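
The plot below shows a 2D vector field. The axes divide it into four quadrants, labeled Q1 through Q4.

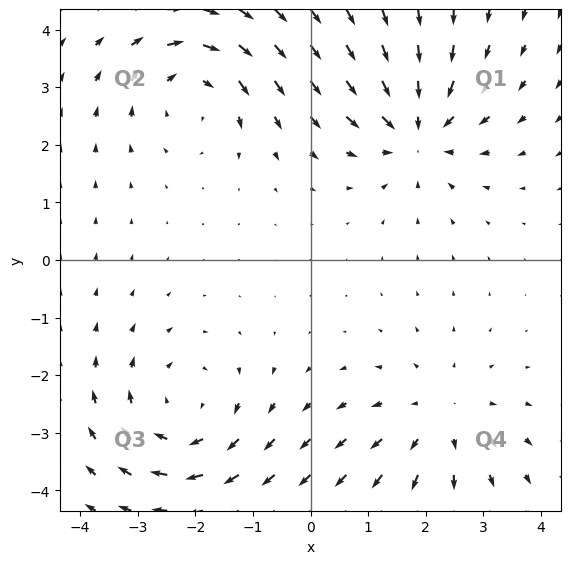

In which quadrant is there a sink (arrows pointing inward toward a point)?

Q1

The sink sits at approximately (1.8, 2.3), which lies in quadrant Q1. The divergence there is about -5, negative as expected for a sink.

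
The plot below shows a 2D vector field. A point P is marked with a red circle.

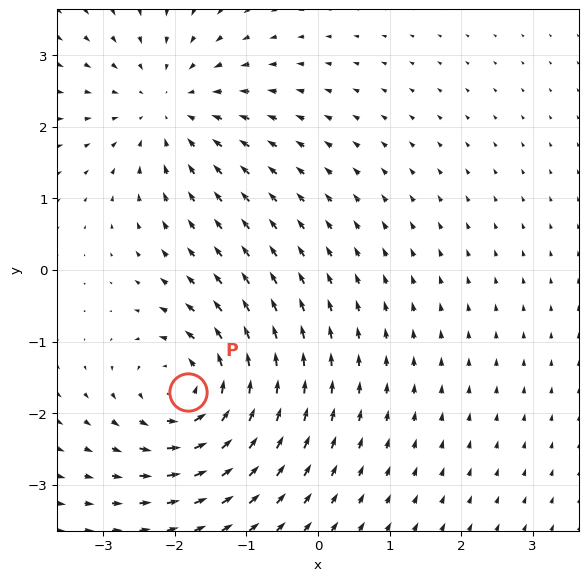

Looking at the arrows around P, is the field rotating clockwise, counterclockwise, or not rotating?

Near P at (-1.8, -1.7) the arrows circulate counterclockwise. The curl (z-component) there is about +4; positive curl means counterclockwise rotation.

counterclockwise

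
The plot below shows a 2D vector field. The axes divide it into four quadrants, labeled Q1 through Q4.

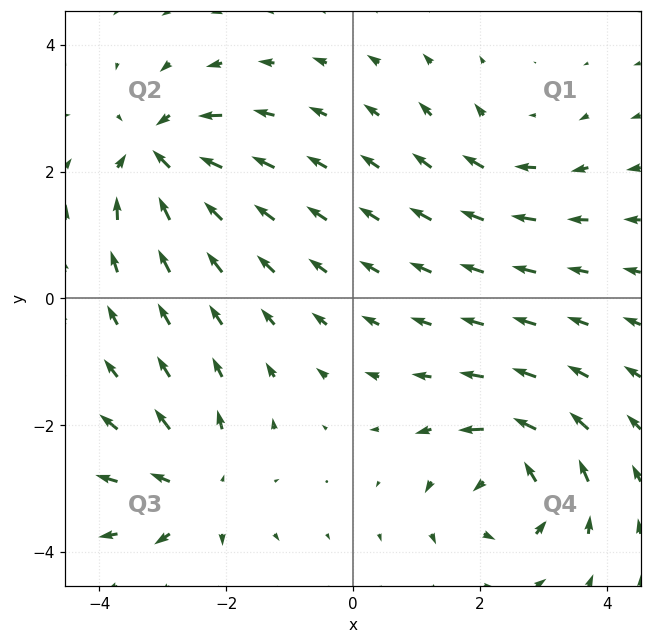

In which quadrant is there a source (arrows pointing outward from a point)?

The source sits at approximately (-2.5, -3.0), which lies in quadrant Q3. The divergence there is about +4, positive as expected for a source.

Q3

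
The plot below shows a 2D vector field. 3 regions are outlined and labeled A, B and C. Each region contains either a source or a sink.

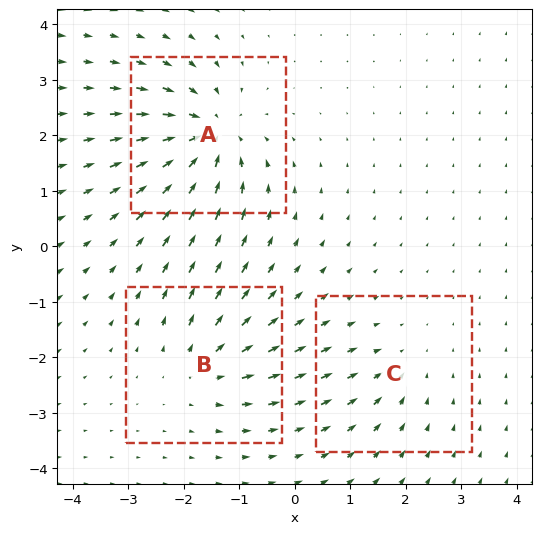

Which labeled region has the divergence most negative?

A

Divergence at each region's feature centre — A: about -6, B: about +3, C: about -2. Region A is most negative.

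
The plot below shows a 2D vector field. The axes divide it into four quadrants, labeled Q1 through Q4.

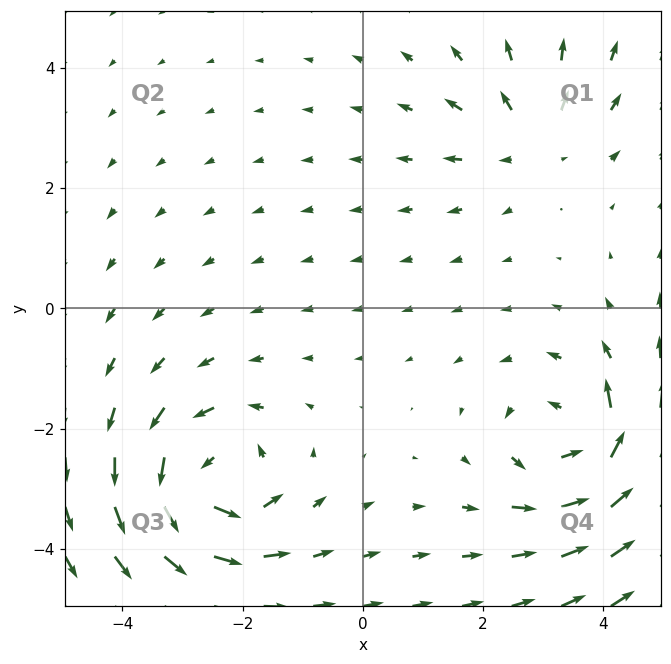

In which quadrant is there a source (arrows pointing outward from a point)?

Q1

The source sits at approximately (2.8, 2.8), which lies in quadrant Q1. The divergence there is about +3, positive as expected for a source.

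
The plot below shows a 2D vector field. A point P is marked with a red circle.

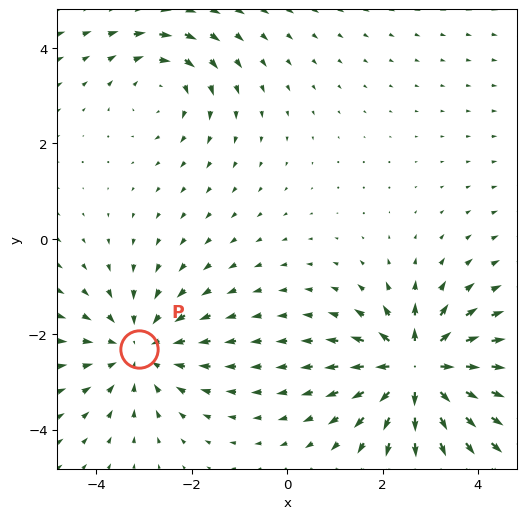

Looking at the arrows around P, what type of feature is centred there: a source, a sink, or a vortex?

sink

At P (-3.1, -2.3) the arrows converge inward. Divergence about -3, curl ≈0 — negative divergence with near-zero curl is a sink.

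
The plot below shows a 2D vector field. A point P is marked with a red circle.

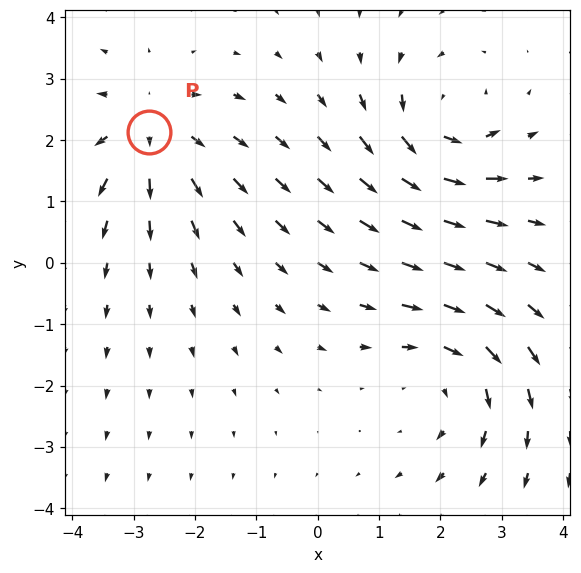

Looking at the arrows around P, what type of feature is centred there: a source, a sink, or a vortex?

source

At P (-2.7, 2.1) the arrows spread outward. Divergence about +3, curl ≈0 — positive divergence with near-zero curl is a source.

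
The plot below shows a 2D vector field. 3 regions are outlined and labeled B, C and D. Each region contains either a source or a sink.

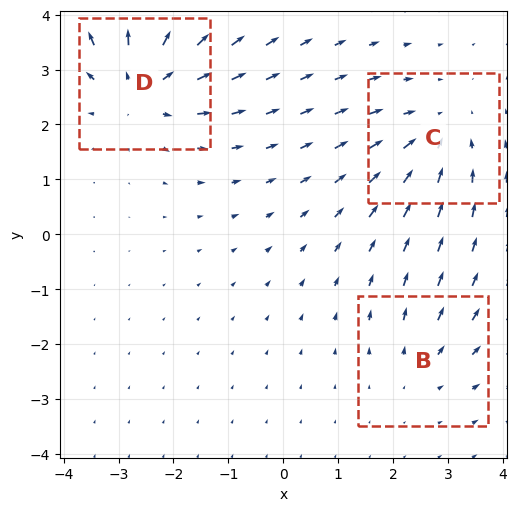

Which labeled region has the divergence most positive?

Divergence at each region's feature centre — B: about +2, C: about -3, D: about +4. Region D is most positive.

D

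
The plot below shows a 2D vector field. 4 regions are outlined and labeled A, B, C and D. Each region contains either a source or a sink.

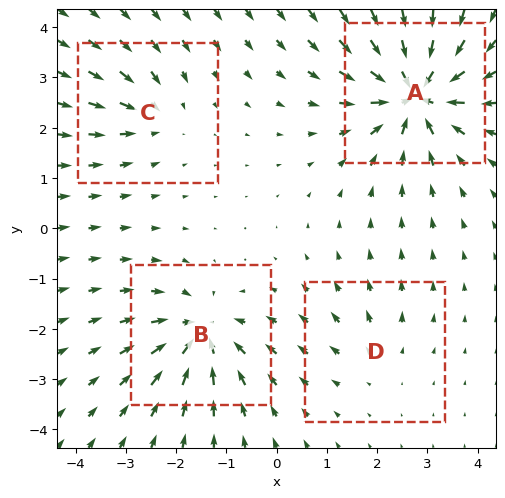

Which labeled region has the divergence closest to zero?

Divergence at each region's feature centre — A: about -9, B: about -6, C: about -4, D: about +3. Region D is closest to zero.

D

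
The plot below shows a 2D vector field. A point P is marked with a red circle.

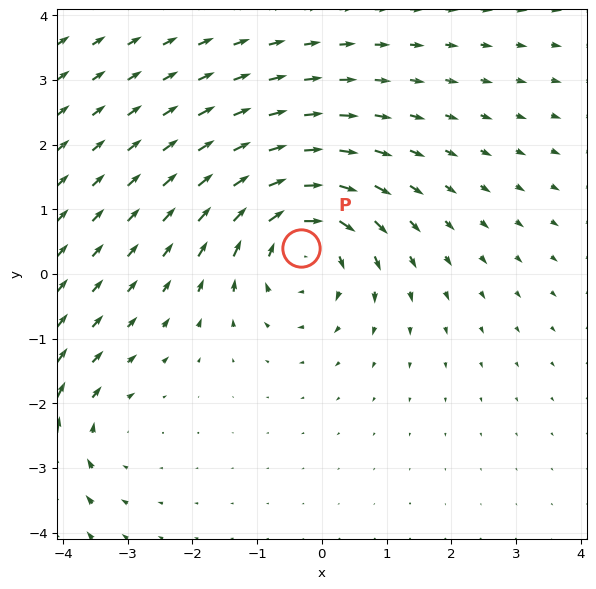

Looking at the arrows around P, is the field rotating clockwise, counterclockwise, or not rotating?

clockwise

Near P at (-0.3, 0.4) the arrows circulate clockwise. The curl (z-component) there is about -5; negative curl means clockwise rotation.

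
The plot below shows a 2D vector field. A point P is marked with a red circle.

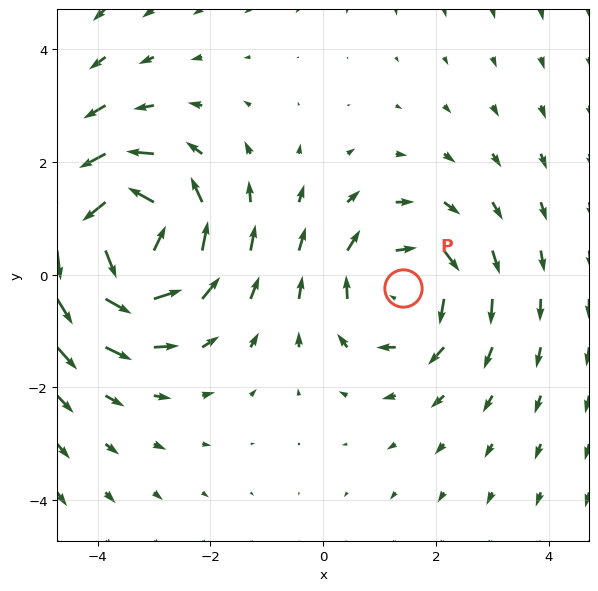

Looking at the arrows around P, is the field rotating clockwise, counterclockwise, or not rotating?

clockwise

Near P at (1.4, -0.2) the arrows circulate clockwise. The curl (z-component) there is about -3; negative curl means clockwise rotation.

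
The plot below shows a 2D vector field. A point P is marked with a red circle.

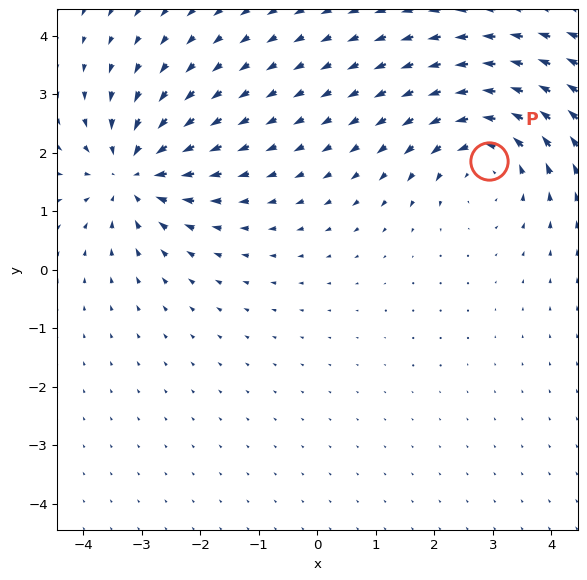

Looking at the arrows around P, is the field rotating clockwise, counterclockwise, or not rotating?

counterclockwise

Near P at (2.9, 1.9) the arrows circulate counterclockwise. The curl (z-component) there is about +3; positive curl means counterclockwise rotation.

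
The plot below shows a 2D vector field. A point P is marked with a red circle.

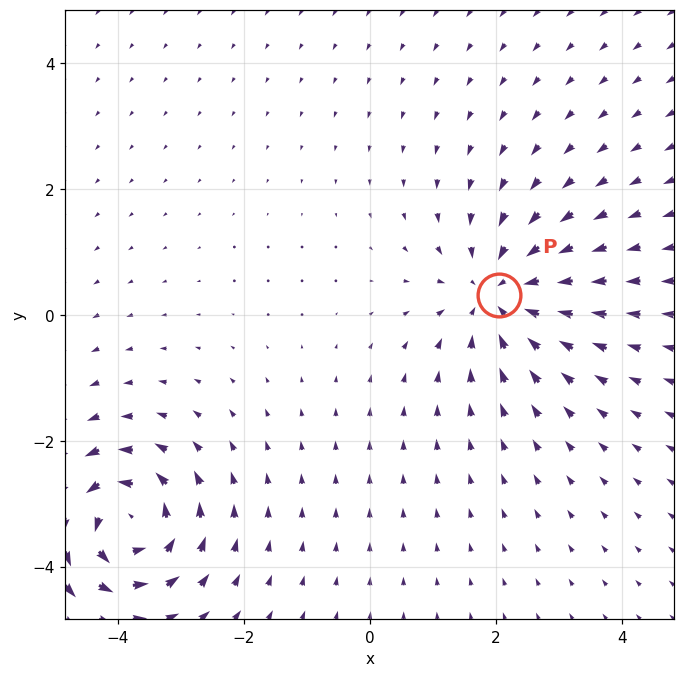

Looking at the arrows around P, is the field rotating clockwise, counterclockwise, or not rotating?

Near P at (2.1, 0.3) the arrows show no circulation. The curl there is ≈0.

not rotating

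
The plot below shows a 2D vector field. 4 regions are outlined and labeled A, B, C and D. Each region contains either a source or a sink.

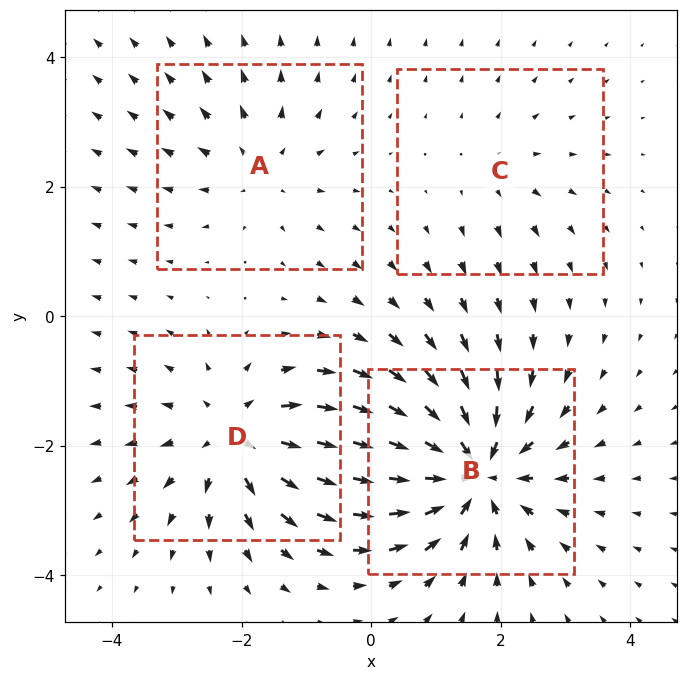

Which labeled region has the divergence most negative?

Divergence at each region's feature centre — A: about +3, B: about -7, C: about +2, D: about +5. Region B is most negative.

B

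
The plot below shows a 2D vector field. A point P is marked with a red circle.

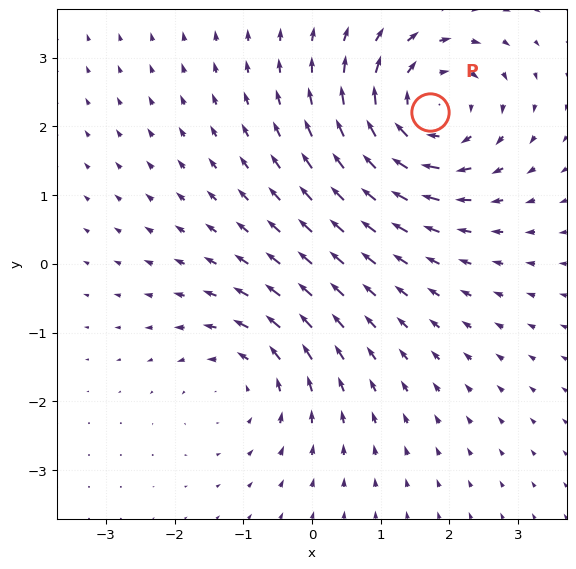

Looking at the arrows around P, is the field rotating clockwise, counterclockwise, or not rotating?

Near P at (1.7, 2.2) the arrows circulate clockwise. The curl (z-component) there is about -5; negative curl means clockwise rotation.

clockwise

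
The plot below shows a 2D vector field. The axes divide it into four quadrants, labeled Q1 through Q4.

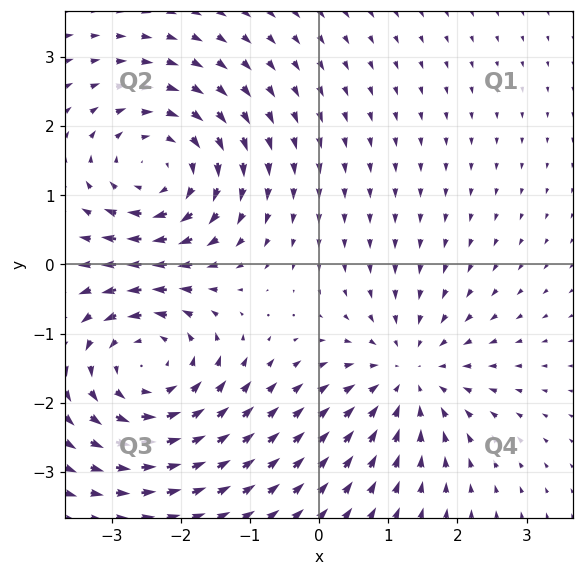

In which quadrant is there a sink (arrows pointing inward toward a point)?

Q4

The sink sits at approximately (1.3, -1.6), which lies in quadrant Q4. The divergence there is about -3, negative as expected for a sink.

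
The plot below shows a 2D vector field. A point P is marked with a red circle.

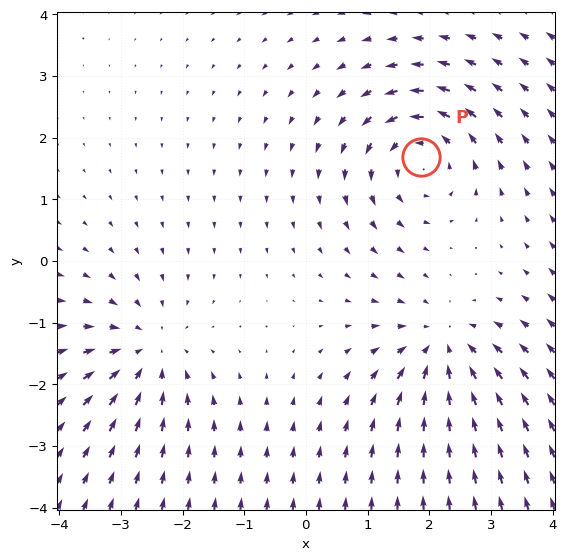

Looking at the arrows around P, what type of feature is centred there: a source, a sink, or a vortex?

At P (1.9, 1.7) the arrows circulate counterclockwise. Divergence ≈0, curl about +5 — near-zero divergence with nonzero curl is a vortex.

vortex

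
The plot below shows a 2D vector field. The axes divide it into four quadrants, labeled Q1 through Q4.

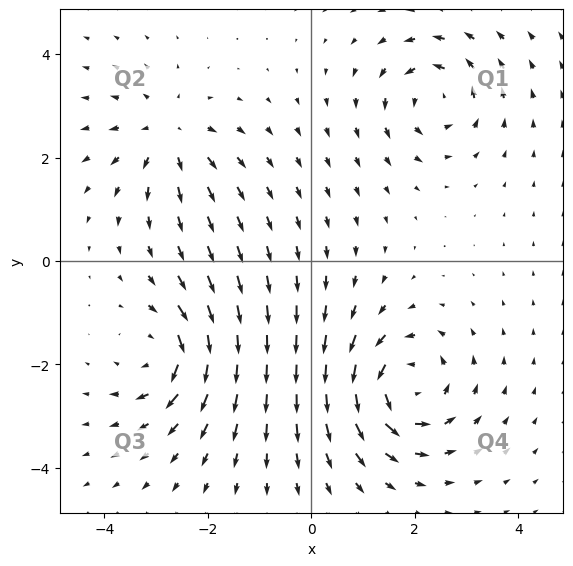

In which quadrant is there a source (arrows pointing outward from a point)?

The source sits at approximately (-2.8, 2.4), which lies in quadrant Q2. The divergence there is about +4, positive as expected for a source.

Q2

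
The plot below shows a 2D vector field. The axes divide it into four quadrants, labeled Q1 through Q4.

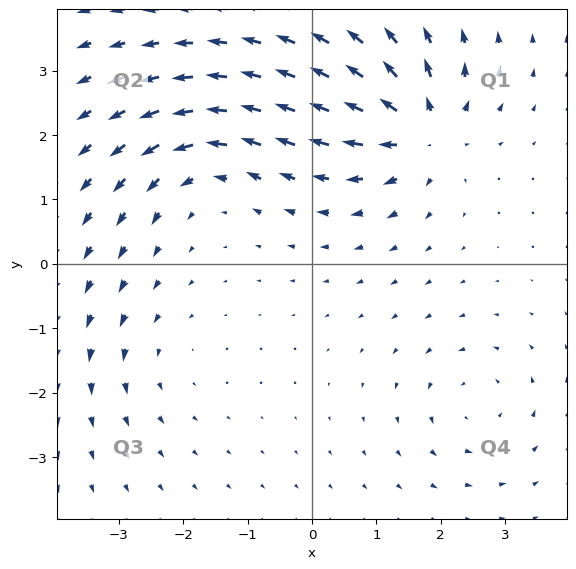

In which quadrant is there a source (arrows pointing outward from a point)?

The source sits at approximately (1.7, 2.1), which lies in quadrant Q1. The divergence there is about +7, positive as expected for a source.

Q1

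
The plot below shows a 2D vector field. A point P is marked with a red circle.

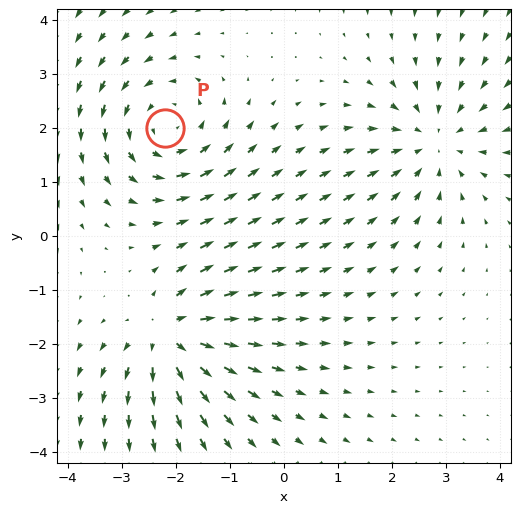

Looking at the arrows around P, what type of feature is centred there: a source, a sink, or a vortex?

vortex

At P (-2.2, 2.0) the arrows circulate counterclockwise. Divergence ≈0, curl about +4 — near-zero divergence with nonzero curl is a vortex.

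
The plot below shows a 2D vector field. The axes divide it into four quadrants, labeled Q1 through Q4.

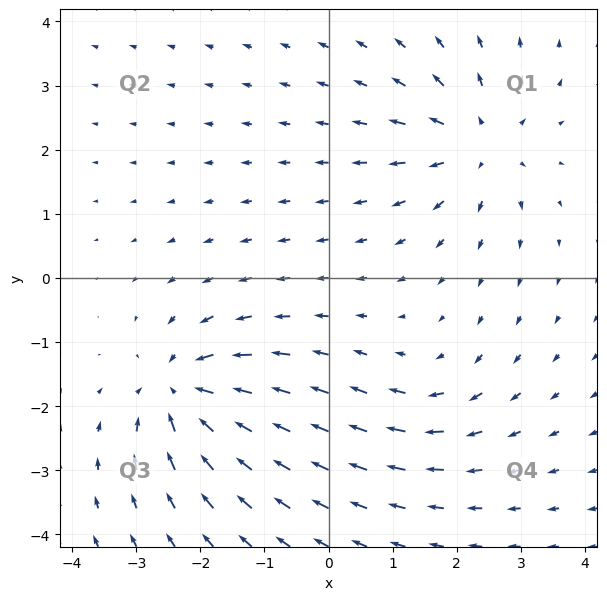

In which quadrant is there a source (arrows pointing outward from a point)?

Q1

The source sits at approximately (2.3, 2.1), which lies in quadrant Q1. The divergence there is about +5, positive as expected for a source.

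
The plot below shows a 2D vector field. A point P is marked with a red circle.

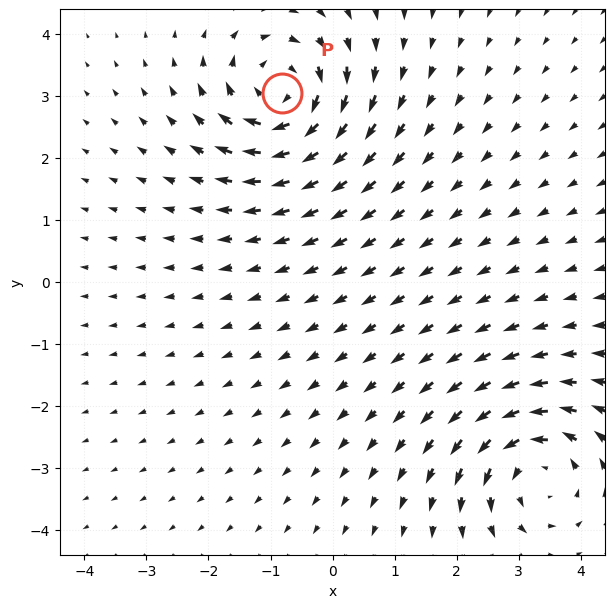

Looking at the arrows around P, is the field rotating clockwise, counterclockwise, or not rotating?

clockwise

Near P at (-0.8, 3.0) the arrows circulate clockwise. The curl (z-component) there is about -6; negative curl means clockwise rotation.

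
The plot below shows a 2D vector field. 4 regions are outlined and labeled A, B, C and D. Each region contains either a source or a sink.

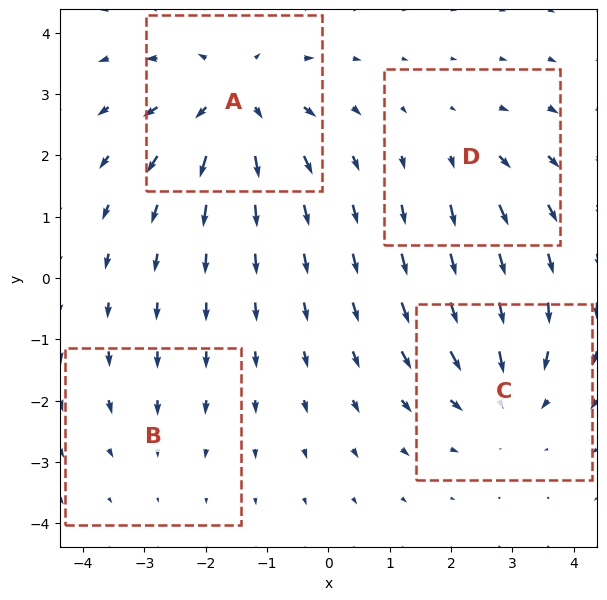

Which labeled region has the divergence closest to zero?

B

Divergence at each region's feature centre — A: about +6, B: about -2, C: about -4, D: about +3. Region B is closest to zero.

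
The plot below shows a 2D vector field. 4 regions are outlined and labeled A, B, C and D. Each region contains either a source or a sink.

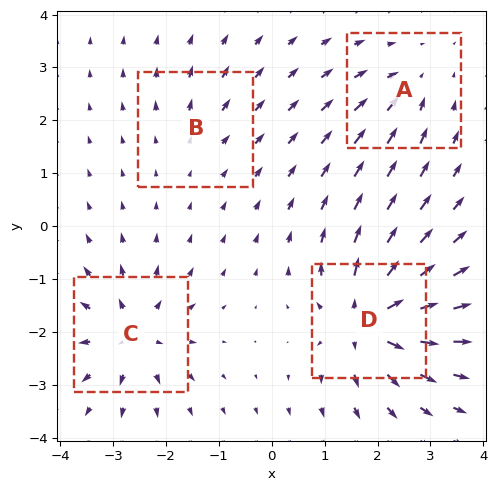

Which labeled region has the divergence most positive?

Divergence at each region's feature centre — A: about -4, B: about +2, C: about +6, D: about +9. Region D is most positive.

D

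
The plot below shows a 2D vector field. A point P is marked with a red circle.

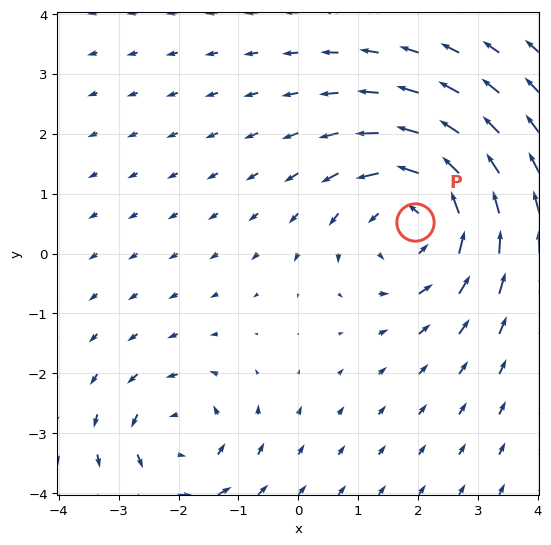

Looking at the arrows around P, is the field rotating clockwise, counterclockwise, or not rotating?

counterclockwise

Near P at (2.0, 0.5) the arrows circulate counterclockwise. The curl (z-component) there is about +4; positive curl means counterclockwise rotation.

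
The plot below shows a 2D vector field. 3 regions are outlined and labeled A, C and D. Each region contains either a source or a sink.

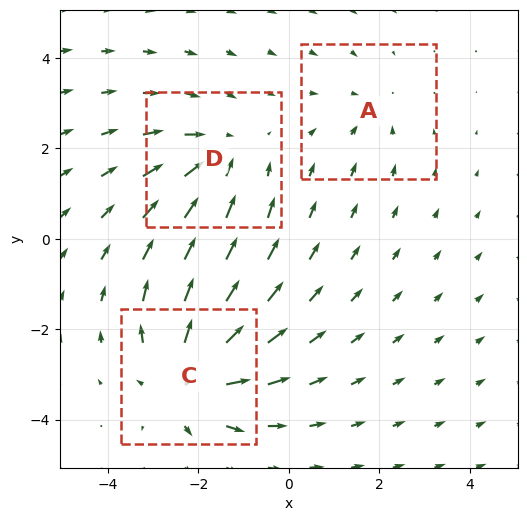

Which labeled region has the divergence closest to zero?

Divergence at each region's feature centre — A: about -2, C: about +4, D: about -3. Region A is closest to zero.

A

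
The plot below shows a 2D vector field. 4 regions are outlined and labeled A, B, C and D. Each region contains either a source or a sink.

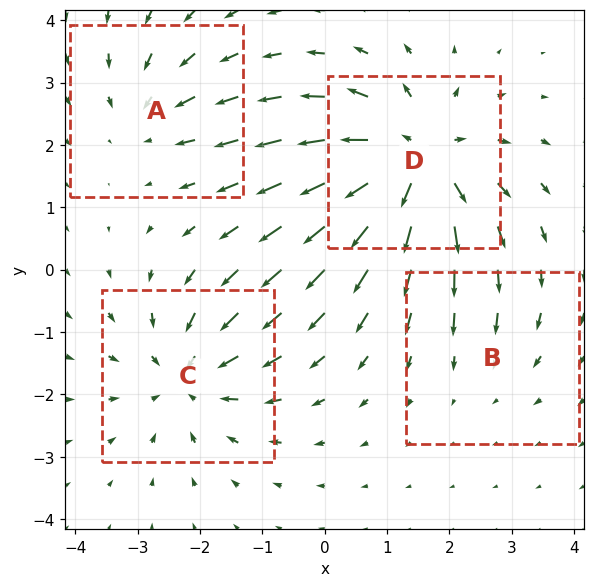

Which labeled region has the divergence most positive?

D

Divergence at each region's feature centre — A: about -3, B: about -2, C: about -5, D: about +7. Region D is most positive.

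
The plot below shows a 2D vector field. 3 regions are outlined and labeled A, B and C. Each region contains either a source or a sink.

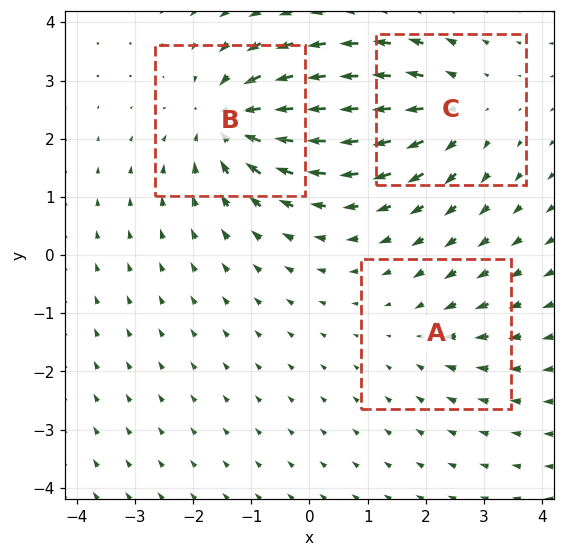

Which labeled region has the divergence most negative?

Divergence at each region's feature centre — A: about -2, B: about -5, C: about +4. Region B is most negative.

B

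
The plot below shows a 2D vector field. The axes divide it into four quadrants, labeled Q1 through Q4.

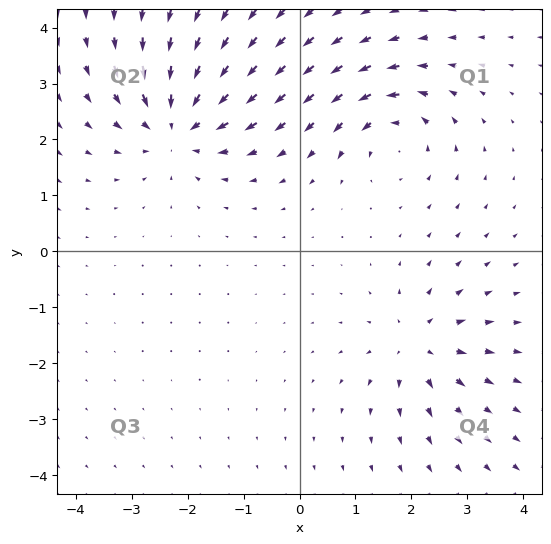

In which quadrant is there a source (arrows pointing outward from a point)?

The source sits at approximately (2.1, -1.7), which lies in quadrant Q4. The divergence there is about +4, positive as expected for a source.

Q4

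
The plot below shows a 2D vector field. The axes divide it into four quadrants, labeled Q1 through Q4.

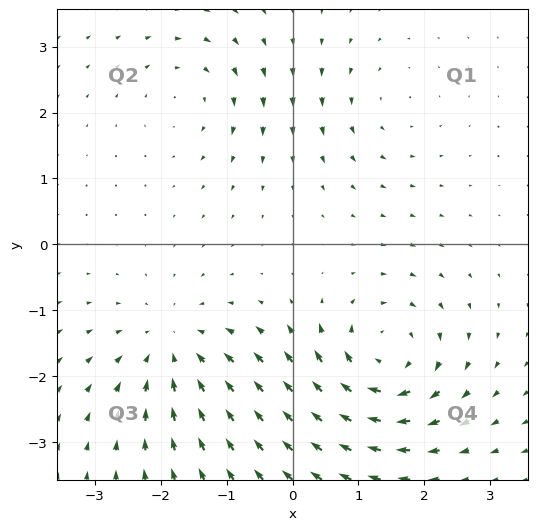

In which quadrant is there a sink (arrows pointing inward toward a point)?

Q3

The sink sits at approximately (-1.8, -1.6), which lies in quadrant Q3. The divergence there is about -4, negative as expected for a sink.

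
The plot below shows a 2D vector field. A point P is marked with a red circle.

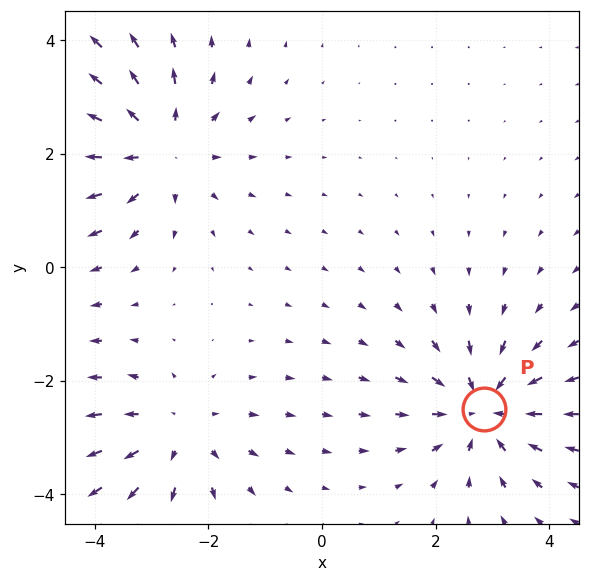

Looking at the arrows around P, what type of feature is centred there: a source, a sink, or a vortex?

sink

At P (2.8, -2.5) the arrows converge inward. Divergence about -5, curl ≈0 — negative divergence with near-zero curl is a sink.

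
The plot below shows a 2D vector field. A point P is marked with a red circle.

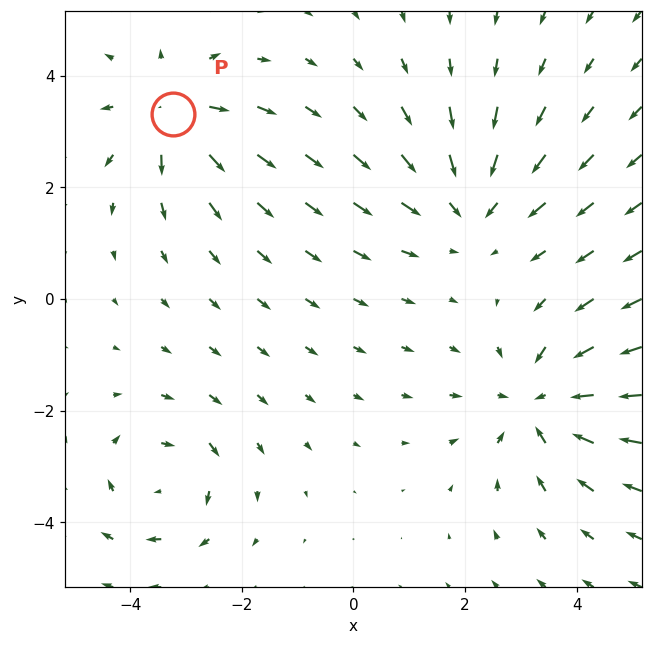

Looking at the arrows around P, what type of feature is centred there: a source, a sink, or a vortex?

source

At P (-3.2, 3.3) the arrows spread outward. Divergence about +5, curl ≈0 — positive divergence with near-zero curl is a source.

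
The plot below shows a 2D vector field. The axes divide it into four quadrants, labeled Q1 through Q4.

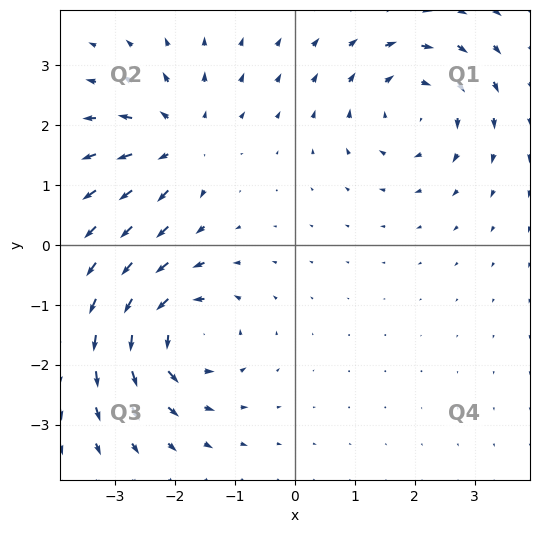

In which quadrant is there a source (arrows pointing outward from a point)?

The source sits at approximately (-1.9, 1.7), which lies in quadrant Q2. The divergence there is about +5, positive as expected for a source.

Q2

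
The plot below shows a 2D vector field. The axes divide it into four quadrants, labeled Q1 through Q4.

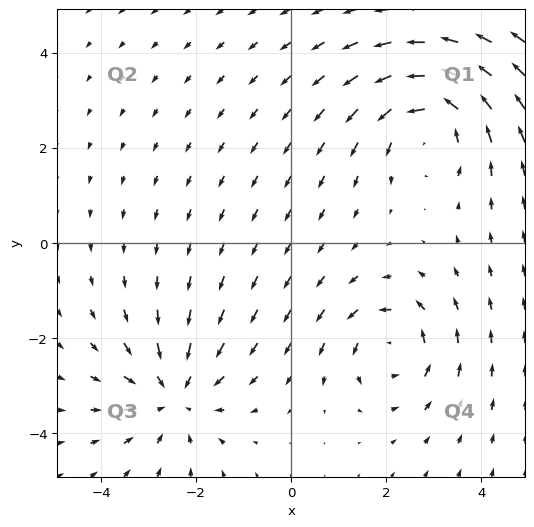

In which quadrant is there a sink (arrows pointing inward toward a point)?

The sink sits at approximately (-2.5, -3.2), which lies in quadrant Q3. The divergence there is about -3, negative as expected for a sink.

Q3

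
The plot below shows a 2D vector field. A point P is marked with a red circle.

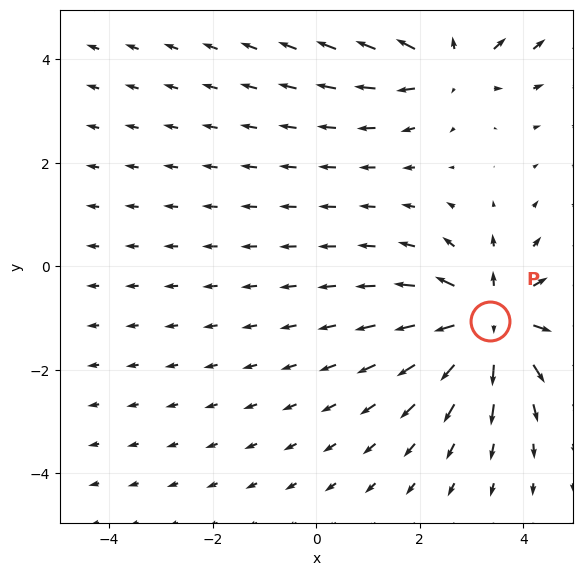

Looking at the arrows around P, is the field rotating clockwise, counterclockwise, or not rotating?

Near P at (3.4, -1.1) the arrows show no circulation. The curl there is ≈0.

not rotating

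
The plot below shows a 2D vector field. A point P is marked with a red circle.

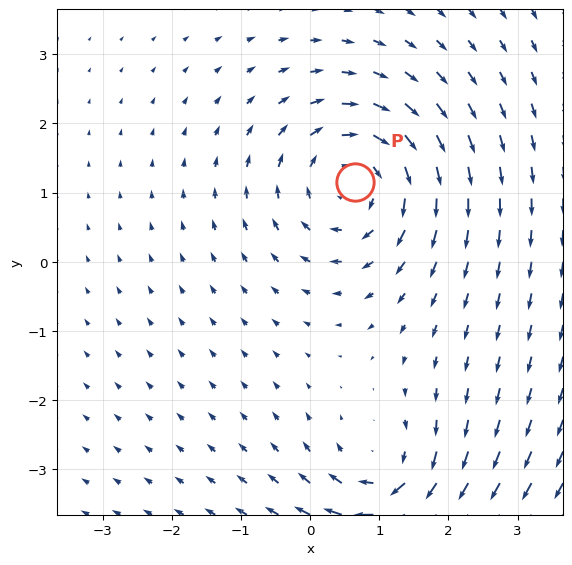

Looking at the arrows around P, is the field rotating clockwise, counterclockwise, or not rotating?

Near P at (0.6, 1.2) the arrows circulate clockwise. The curl (z-component) there is about -5; negative curl means clockwise rotation.

clockwise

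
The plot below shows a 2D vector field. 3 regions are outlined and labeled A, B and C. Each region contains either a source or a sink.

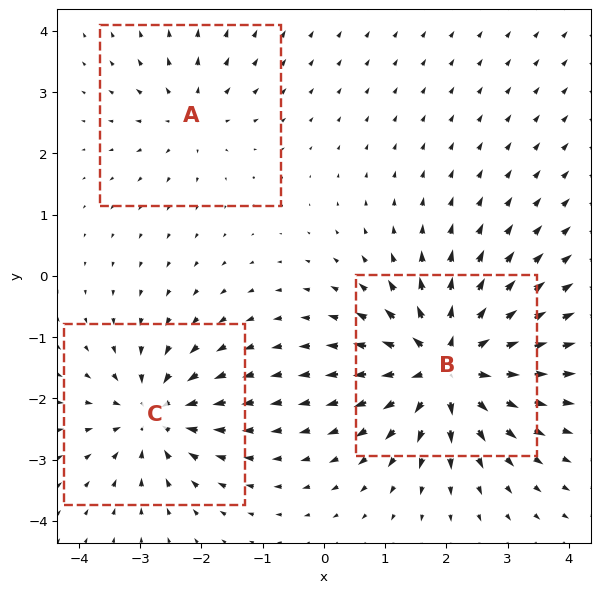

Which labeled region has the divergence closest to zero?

Divergence at each region's feature centre — A: about +3, B: about +6, C: about -4. Region A is closest to zero.

A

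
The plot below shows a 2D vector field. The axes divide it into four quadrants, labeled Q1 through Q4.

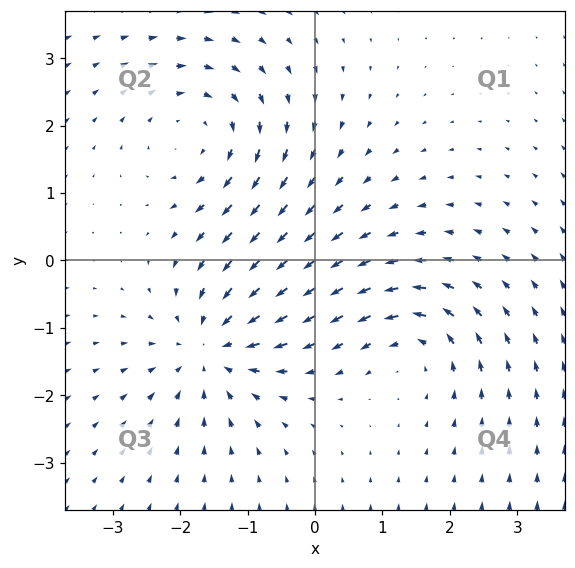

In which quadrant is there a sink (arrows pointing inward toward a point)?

The sink sits at approximately (-1.5, -1.3), which lies in quadrant Q3. The divergence there is about -4, negative as expected for a sink.

Q3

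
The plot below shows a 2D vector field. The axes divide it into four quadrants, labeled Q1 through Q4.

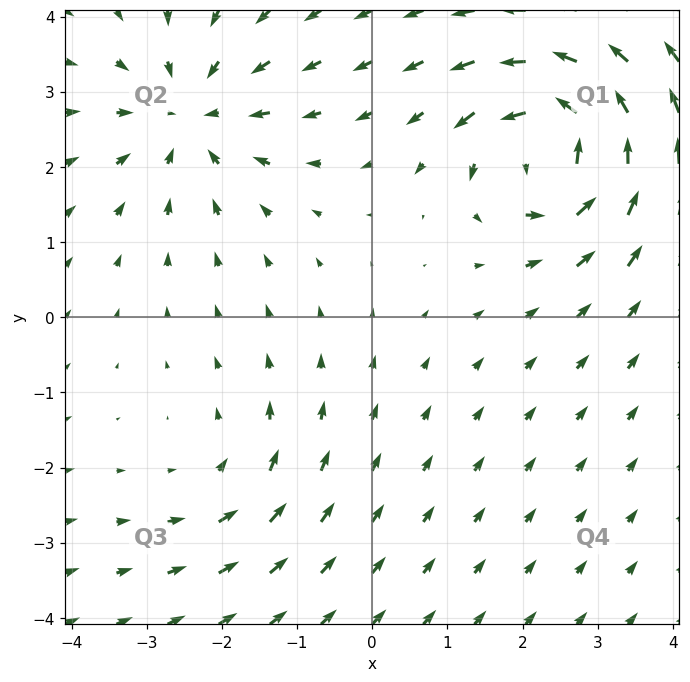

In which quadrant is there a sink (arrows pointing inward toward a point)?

Q2

The sink sits at approximately (-2.4, 2.7), which lies in quadrant Q2. The divergence there is about -4, negative as expected for a sink.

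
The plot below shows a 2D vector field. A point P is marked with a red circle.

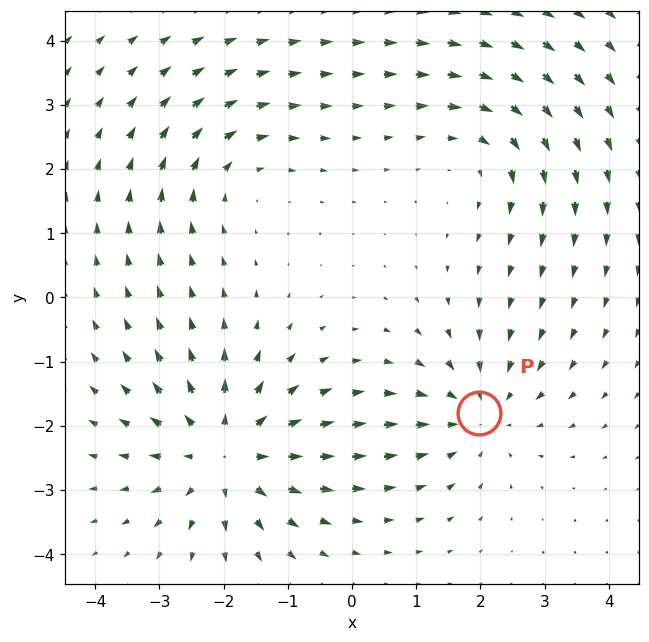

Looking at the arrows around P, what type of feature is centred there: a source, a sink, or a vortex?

sink

At P (2.0, -1.8) the arrows converge inward. Divergence about -3, curl ≈0 — negative divergence with near-zero curl is a sink.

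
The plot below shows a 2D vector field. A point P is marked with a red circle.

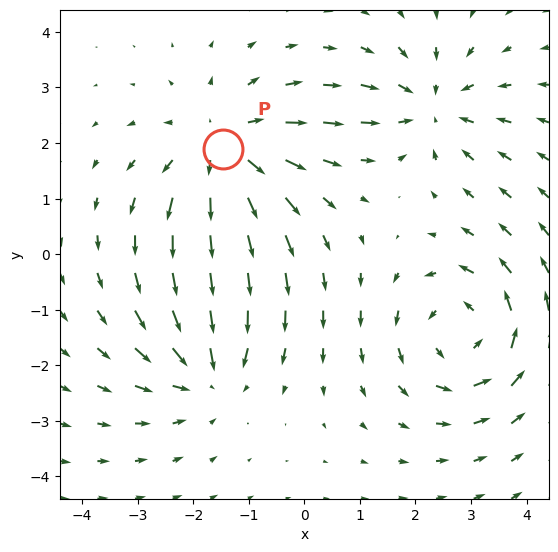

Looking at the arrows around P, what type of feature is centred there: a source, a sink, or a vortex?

source

At P (-1.5, 1.9) the arrows spread outward. Divergence about +4, curl ≈0 — positive divergence with near-zero curl is a source.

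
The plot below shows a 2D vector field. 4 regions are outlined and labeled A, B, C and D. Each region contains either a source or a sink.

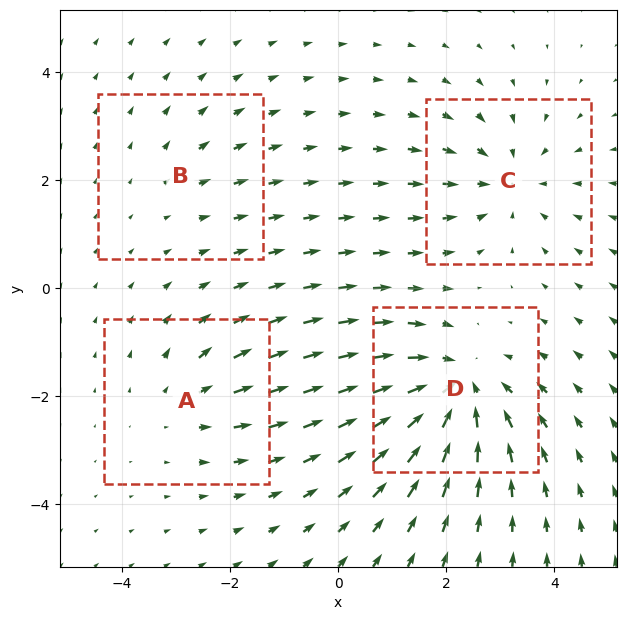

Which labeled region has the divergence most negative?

Divergence at each region's feature centre — A: about +3, B: about +2, C: about -4, D: about -6. Region D is most negative.

D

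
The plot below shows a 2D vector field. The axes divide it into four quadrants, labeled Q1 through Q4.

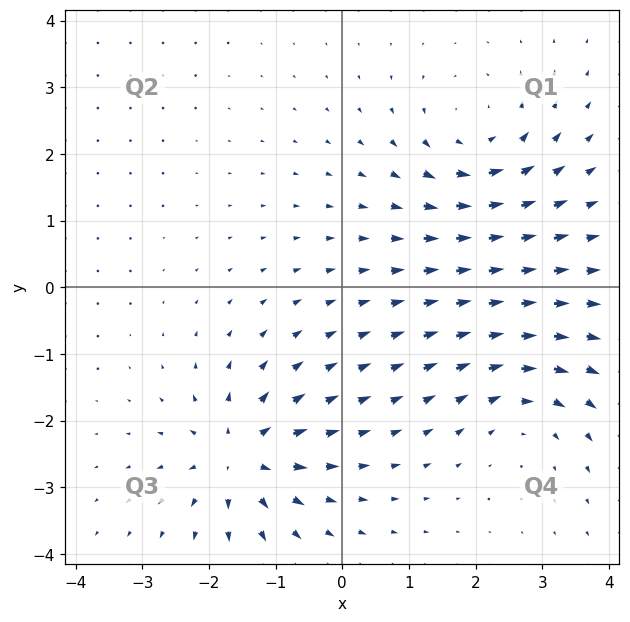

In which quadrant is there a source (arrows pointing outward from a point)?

The source sits at approximately (-1.5, -2.5), which lies in quadrant Q3. The divergence there is about +5, positive as expected for a source.

Q3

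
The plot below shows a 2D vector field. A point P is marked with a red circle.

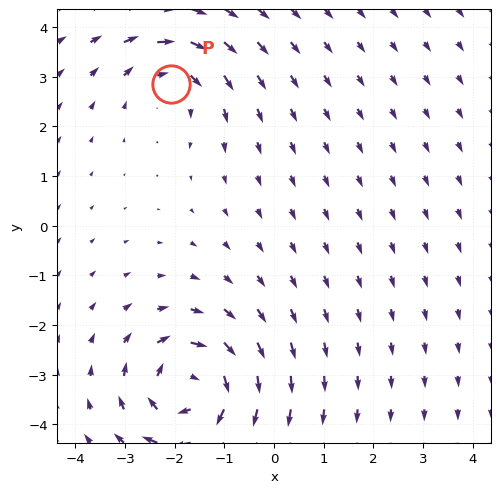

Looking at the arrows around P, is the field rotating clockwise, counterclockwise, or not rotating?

Near P at (-2.1, 2.9) the arrows circulate clockwise. The curl (z-component) there is about -3; negative curl means clockwise rotation.

clockwise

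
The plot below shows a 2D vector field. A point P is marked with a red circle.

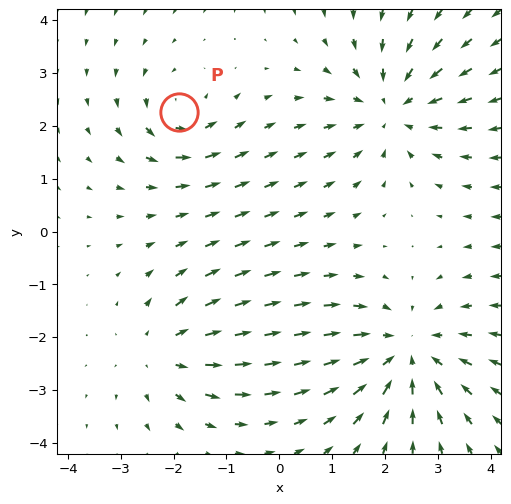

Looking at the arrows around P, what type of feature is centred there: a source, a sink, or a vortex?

At P (-1.9, 2.3) the arrows circulate counterclockwise. Divergence ≈0, curl about +4 — near-zero divergence with nonzero curl is a vortex.

vortex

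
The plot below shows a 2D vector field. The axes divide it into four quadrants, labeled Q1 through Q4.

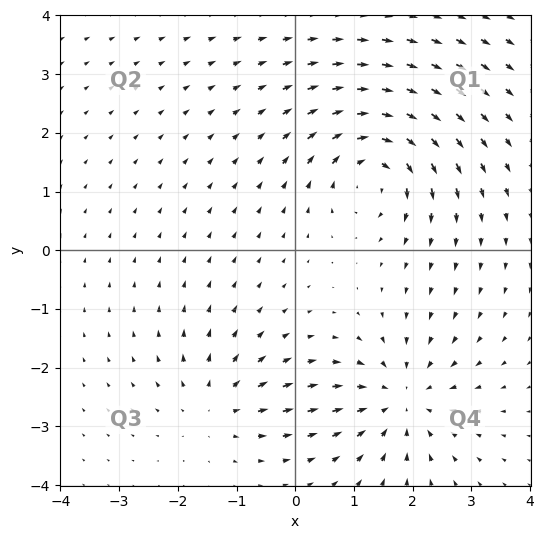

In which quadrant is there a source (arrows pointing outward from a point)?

The source sits at approximately (-1.4, -2.6), which lies in quadrant Q3. The divergence there is about +3, positive as expected for a source.

Q3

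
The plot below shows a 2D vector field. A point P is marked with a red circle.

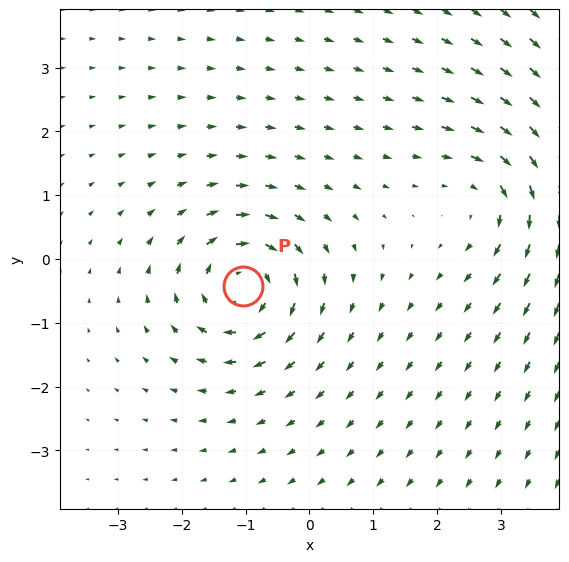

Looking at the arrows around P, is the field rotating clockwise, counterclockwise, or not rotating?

clockwise

Near P at (-1.0, -0.4) the arrows circulate clockwise. The curl (z-component) there is about -6; negative curl means clockwise rotation.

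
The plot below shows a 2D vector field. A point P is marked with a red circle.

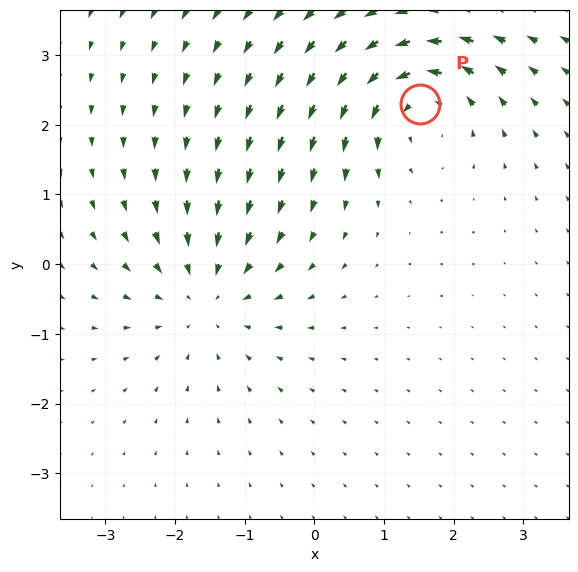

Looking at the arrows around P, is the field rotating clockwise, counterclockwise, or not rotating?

Near P at (1.5, 2.3) the arrows circulate counterclockwise. The curl (z-component) there is about +5; positive curl means counterclockwise rotation.

counterclockwise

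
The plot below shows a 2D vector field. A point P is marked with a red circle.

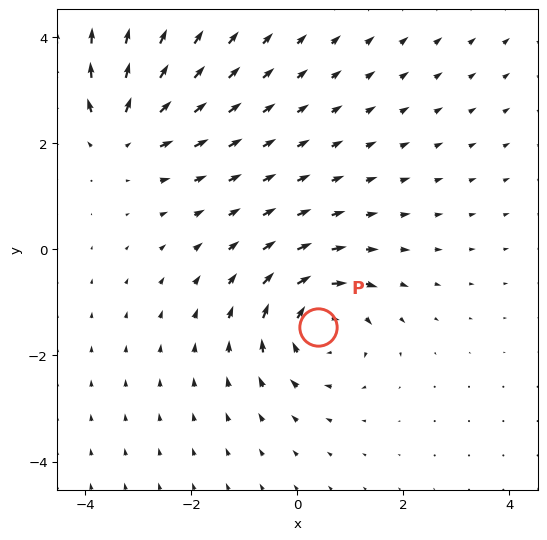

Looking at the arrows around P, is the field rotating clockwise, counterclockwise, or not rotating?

Near P at (0.4, -1.5) the arrows circulate clockwise. The curl (z-component) there is about -3; negative curl means clockwise rotation.

clockwise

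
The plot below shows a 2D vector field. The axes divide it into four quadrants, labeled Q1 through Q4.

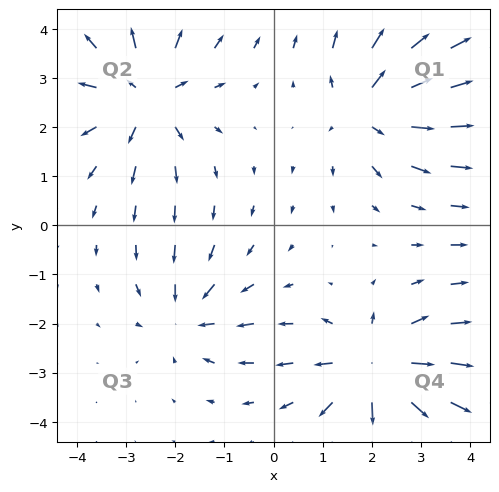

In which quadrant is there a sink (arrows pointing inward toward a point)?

Q3

The sink sits at approximately (-1.8, -1.8), which lies in quadrant Q3. The divergence there is about -4, negative as expected for a sink.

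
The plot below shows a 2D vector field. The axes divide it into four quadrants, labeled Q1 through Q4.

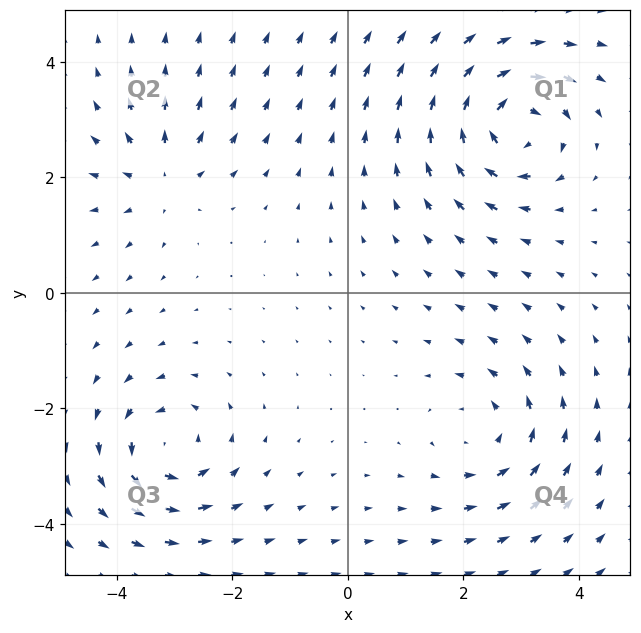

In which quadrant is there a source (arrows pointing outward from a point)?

The source sits at approximately (-3.2, 2.0), which lies in quadrant Q2. The divergence there is about +3, positive as expected for a source.

Q2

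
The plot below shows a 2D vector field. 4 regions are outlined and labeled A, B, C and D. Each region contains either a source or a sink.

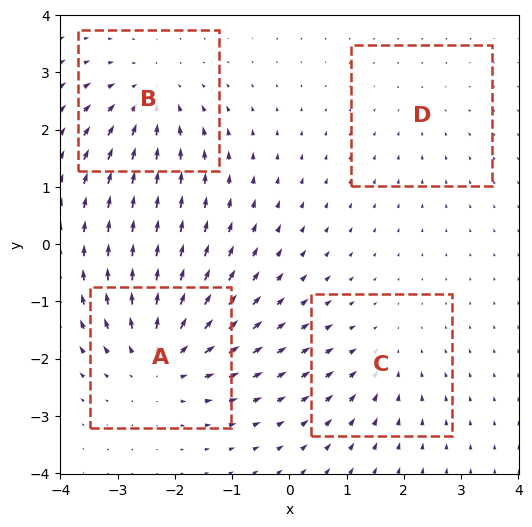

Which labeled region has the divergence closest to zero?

Divergence at each region's feature centre — A: about +6, B: about -5, C: about -3, D: about -2. Region D is closest to zero.

D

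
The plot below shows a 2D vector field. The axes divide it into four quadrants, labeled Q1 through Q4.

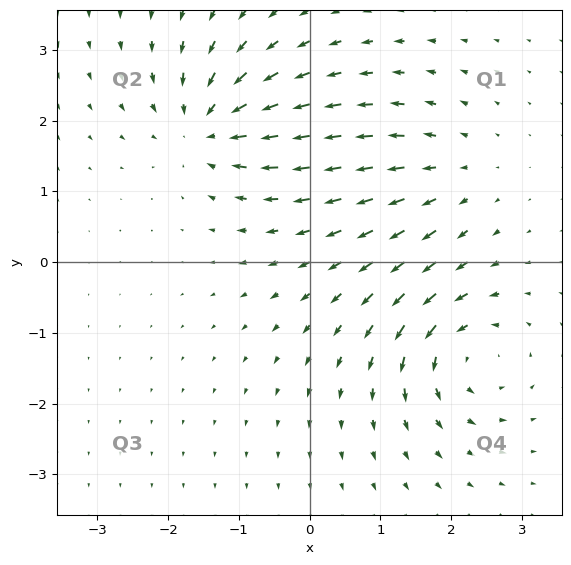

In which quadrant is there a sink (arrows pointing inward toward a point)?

Q2

The sink sits at approximately (-1.4, 1.9), which lies in quadrant Q2. The divergence there is about -6, negative as expected for a sink.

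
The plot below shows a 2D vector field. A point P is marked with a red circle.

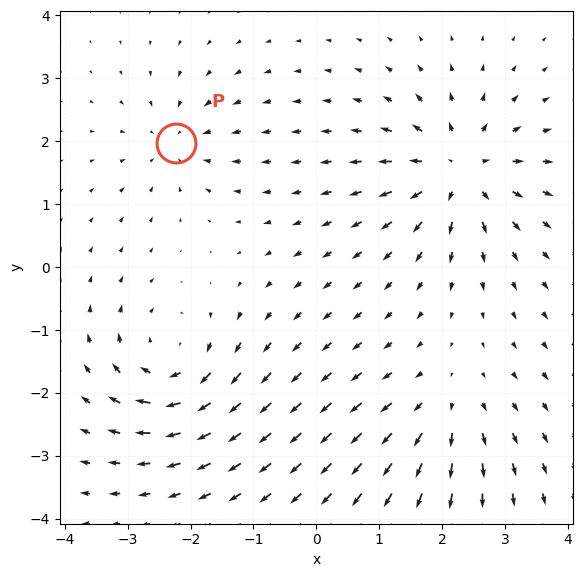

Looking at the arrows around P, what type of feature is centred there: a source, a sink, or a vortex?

sink

At P (-2.2, 2.0) the arrows converge inward. Divergence about -4, curl ≈0 — negative divergence with near-zero curl is a sink.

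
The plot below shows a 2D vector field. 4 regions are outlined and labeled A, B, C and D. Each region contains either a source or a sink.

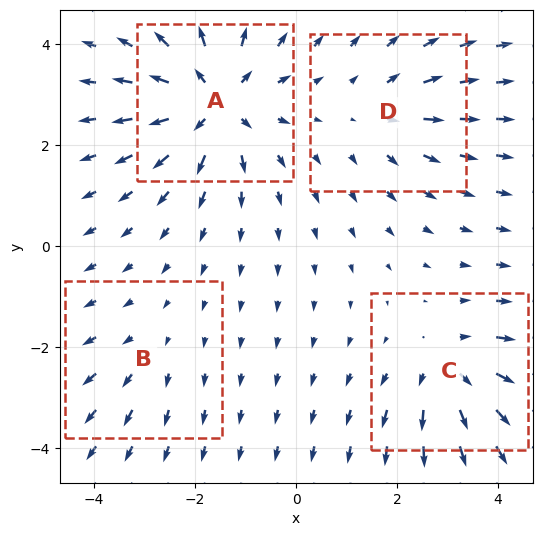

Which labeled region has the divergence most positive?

A

Divergence at each region's feature centre — A: about +7, B: about +2, C: about +5, D: about +3. Region A is most positive.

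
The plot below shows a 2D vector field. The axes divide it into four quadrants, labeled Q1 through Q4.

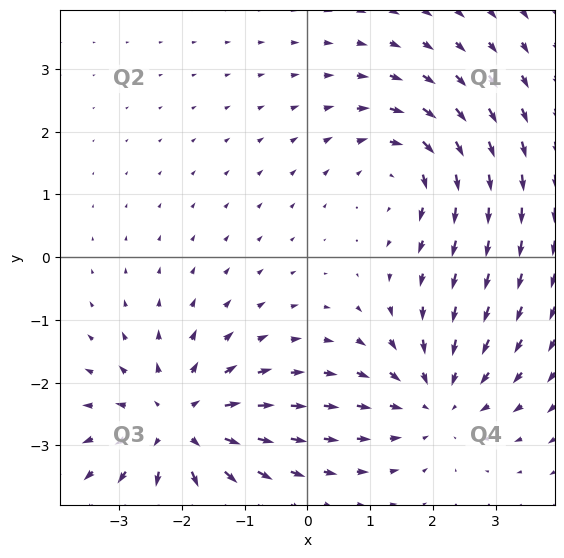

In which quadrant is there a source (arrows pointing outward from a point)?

Q3

The source sits at approximately (-2.1, -2.7), which lies in quadrant Q3. The divergence there is about +4, positive as expected for a source.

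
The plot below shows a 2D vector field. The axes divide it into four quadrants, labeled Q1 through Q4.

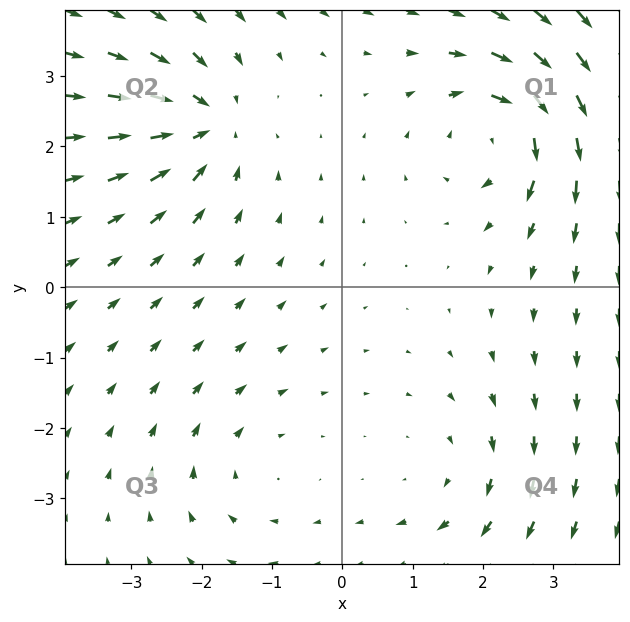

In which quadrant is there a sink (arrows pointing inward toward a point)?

The sink sits at approximately (-2.0, 2.3), which lies in quadrant Q2. The divergence there is about -5, negative as expected for a sink.

Q2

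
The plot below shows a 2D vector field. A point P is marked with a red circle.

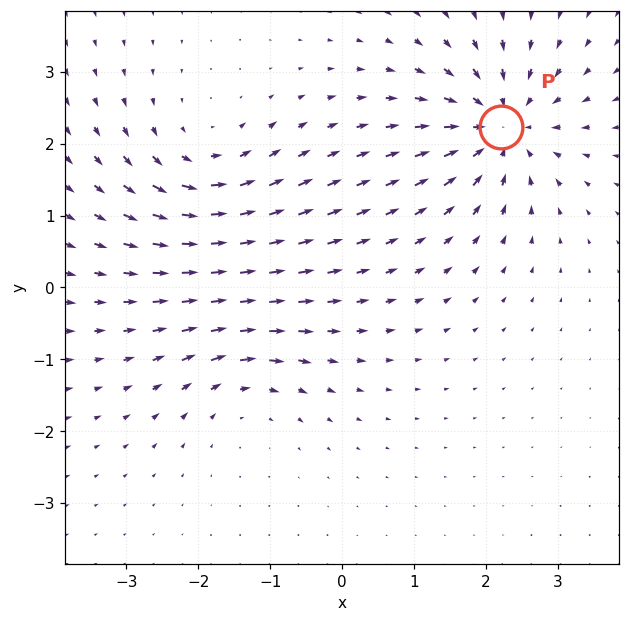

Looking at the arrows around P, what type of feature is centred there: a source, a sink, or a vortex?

At P (2.2, 2.2) the arrows converge inward. Divergence about -6, curl ≈0 — negative divergence with near-zero curl is a sink.

sink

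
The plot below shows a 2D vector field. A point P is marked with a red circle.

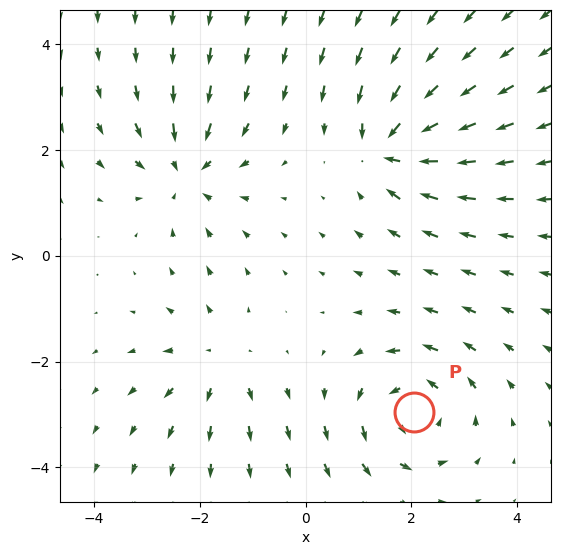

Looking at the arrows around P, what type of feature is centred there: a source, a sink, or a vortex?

At P (2.0, -3.0) the arrows circulate counterclockwise. Divergence ≈0, curl about +4 — near-zero divergence with nonzero curl is a vortex.

vortex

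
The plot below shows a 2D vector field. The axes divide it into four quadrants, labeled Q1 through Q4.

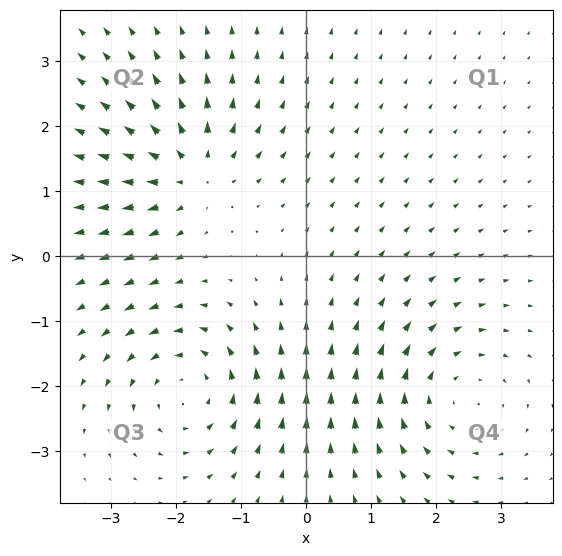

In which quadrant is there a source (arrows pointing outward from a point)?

The source sits at approximately (-1.8, 1.3), which lies in quadrant Q2. The divergence there is about +4, positive as expected for a source.

Q2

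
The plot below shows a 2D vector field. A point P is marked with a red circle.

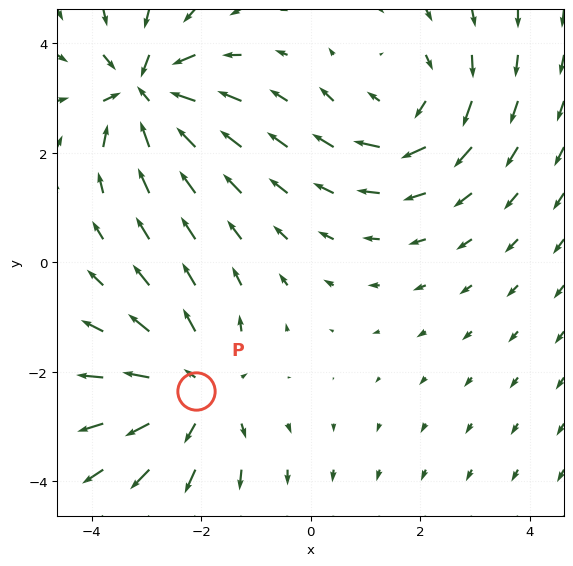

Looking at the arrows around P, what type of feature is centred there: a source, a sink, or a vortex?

At P (-2.1, -2.3) the arrows spread outward. Divergence about +3, curl ≈0 — positive divergence with near-zero curl is a source.

source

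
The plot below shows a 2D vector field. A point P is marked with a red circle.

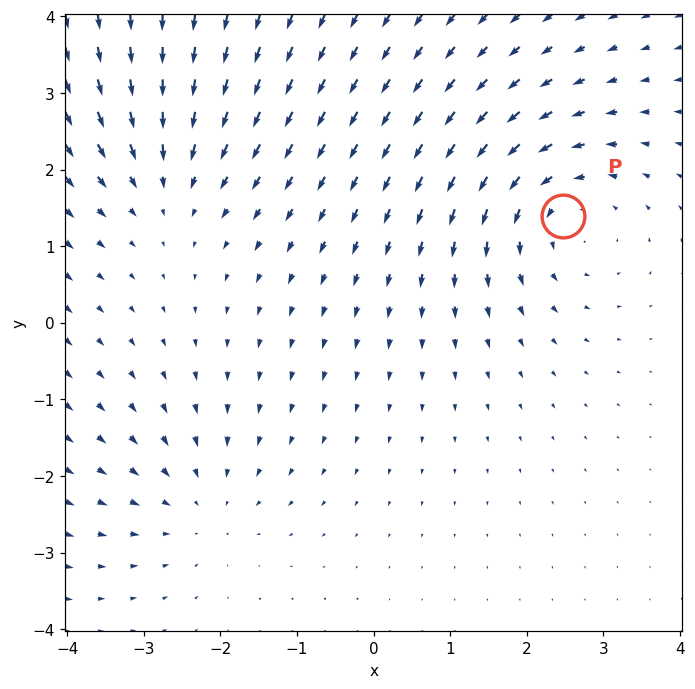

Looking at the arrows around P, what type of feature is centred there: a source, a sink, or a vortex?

At P (2.5, 1.4) the arrows circulate counterclockwise. Divergence ≈0, curl about +4 — near-zero divergence with nonzero curl is a vortex.

vortex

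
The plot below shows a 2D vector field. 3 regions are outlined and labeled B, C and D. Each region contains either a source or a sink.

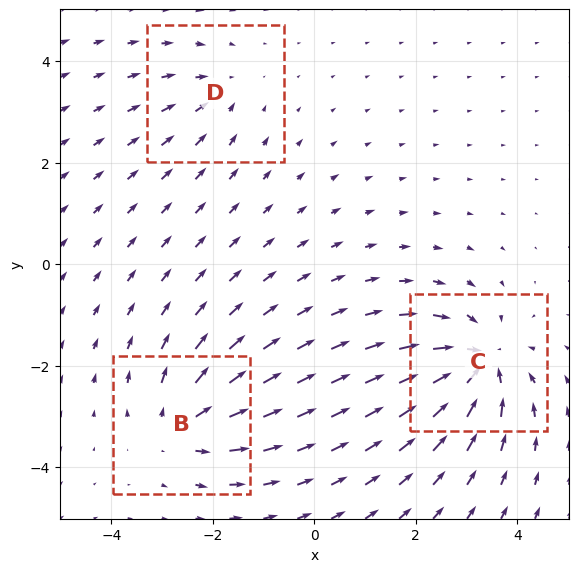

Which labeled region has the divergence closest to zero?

D

Divergence at each region's feature centre — B: about +4, C: about -5, D: about -2. Region D is closest to zero.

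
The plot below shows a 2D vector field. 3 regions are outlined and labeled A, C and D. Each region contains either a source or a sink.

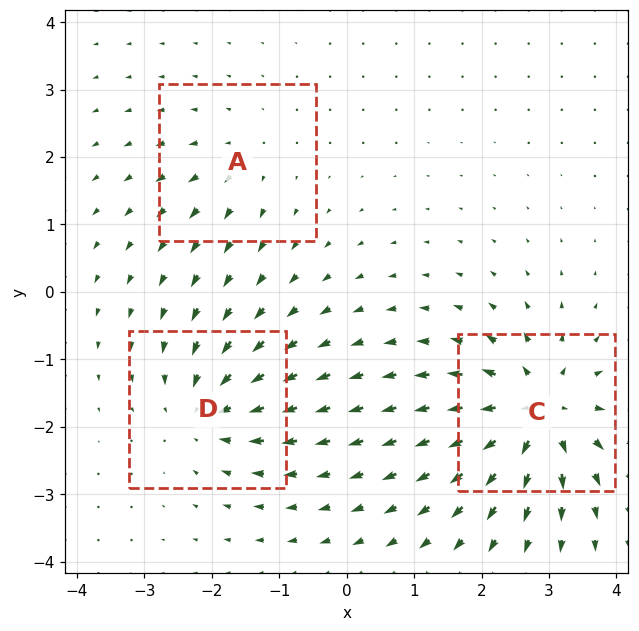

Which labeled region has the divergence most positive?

Divergence at each region's feature centre — A: about +2, C: about +6, D: about -4. Region C is most positive.

C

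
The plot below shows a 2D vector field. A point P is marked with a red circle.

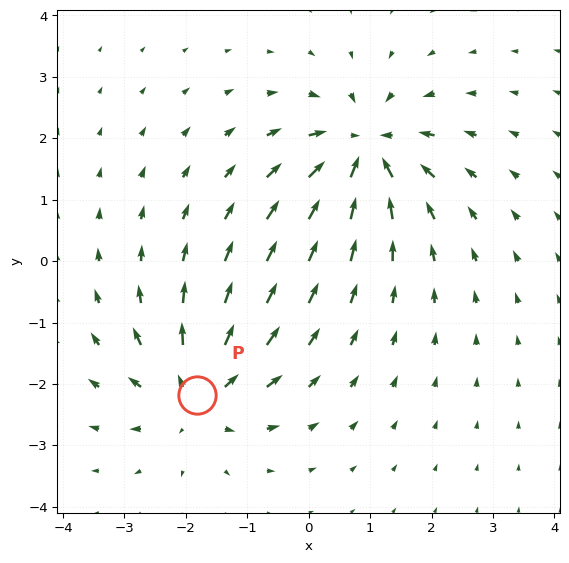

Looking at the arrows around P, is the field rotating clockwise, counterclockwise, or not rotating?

Near P at (-1.8, -2.2) the arrows show no circulation. The curl there is ≈0.

not rotating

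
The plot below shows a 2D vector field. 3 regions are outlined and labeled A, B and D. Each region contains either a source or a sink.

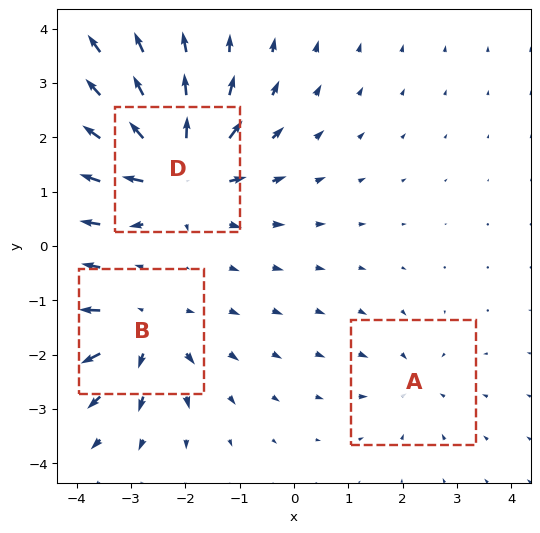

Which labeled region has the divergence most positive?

Divergence at each region's feature centre — A: about -2, B: about +4, D: about +6. Region D is most positive.

D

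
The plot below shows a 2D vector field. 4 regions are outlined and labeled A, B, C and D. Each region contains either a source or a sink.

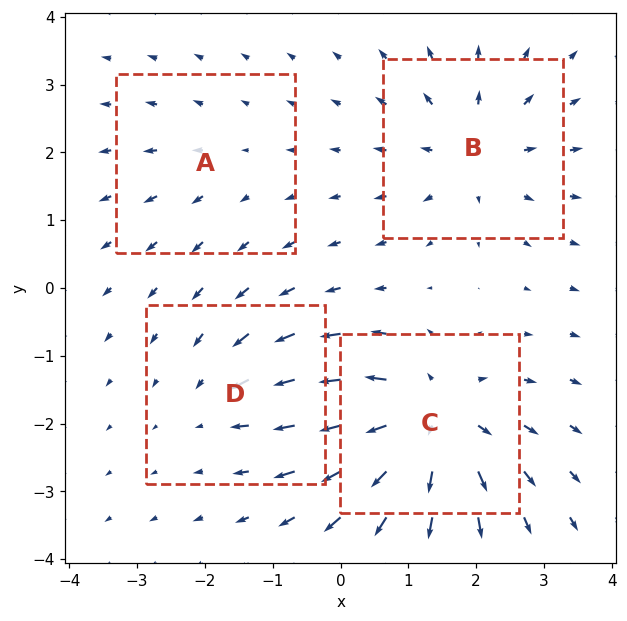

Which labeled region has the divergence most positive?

C

Divergence at each region's feature centre — A: about +2, B: about +5, C: about +7, D: about -3. Region C is most positive.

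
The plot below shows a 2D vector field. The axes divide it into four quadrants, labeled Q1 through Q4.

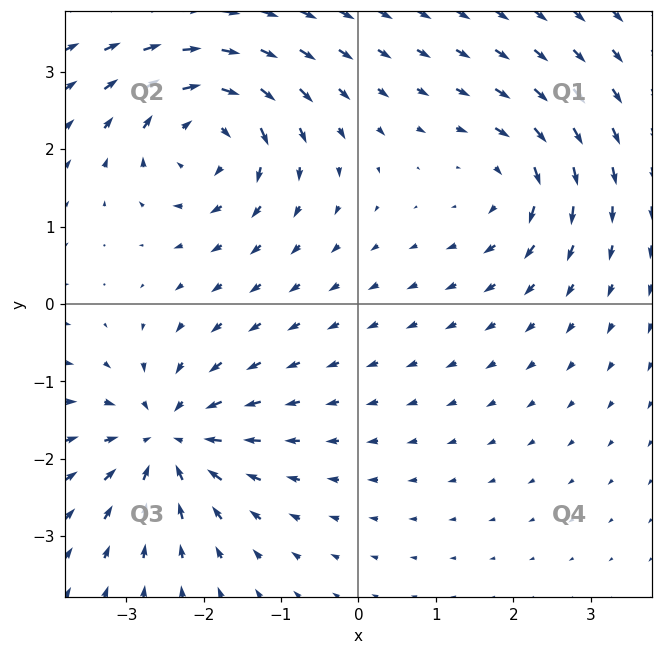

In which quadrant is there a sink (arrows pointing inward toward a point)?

The sink sits at approximately (-2.5, -1.7), which lies in quadrant Q3. The divergence there is about -5, negative as expected for a sink.

Q3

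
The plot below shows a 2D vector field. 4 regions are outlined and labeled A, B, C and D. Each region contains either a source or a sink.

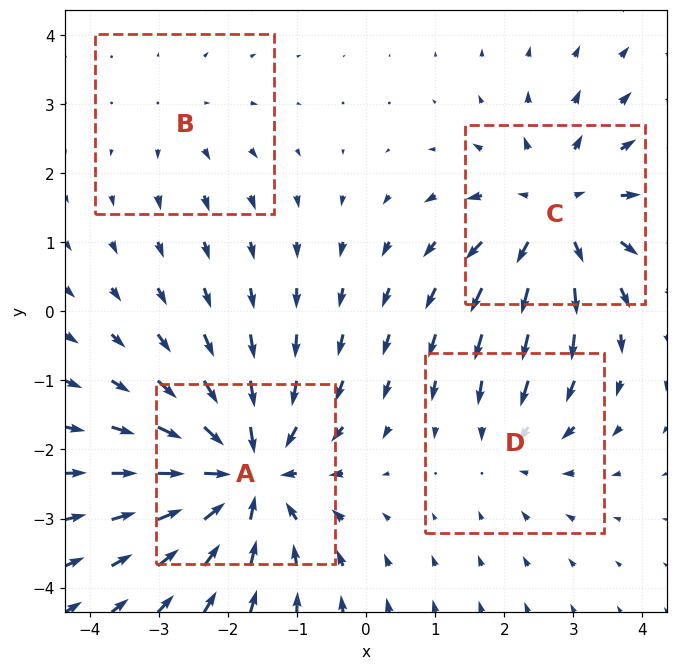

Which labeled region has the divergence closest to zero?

Divergence at each region's feature centre — A: about -6, B: about +2, C: about +5, D: about -3. Region B is closest to zero.

B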